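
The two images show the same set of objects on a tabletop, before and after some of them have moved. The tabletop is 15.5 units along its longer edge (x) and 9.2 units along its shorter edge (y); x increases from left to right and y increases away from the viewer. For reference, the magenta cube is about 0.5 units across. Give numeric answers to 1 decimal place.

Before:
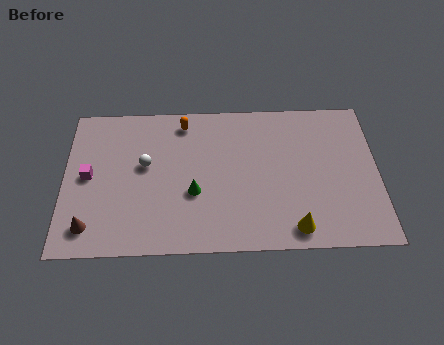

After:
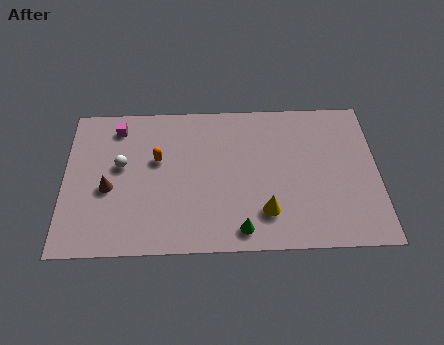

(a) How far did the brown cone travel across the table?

2.5

From (1.3, 1.6) to (2.2, 3.9), the brown cone covered √(0.9² + 2.3²) ≈ 2.5 units.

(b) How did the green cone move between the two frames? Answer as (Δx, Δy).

(2.3, -2.3)

The green cone was at about (6.4, 3.5) and moved to about (8.7, 1.2).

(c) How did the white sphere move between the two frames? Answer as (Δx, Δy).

(-1.2, 0.0)

The white sphere was at about (4.0, 5.3) and moved to about (2.8, 5.3).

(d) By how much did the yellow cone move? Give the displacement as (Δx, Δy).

(-1.4, 1.0)

From the two frames, the yellow cone sits at roughly (11.3, 1.2) before and (9.9, 2.2) after.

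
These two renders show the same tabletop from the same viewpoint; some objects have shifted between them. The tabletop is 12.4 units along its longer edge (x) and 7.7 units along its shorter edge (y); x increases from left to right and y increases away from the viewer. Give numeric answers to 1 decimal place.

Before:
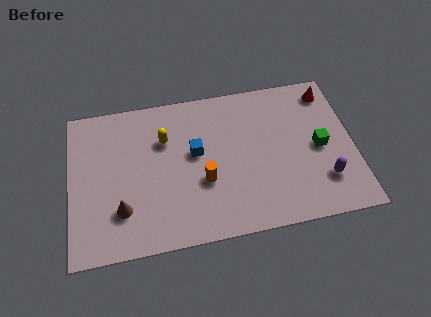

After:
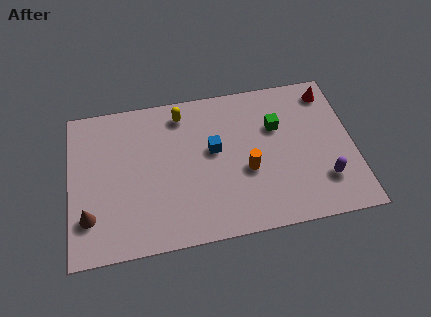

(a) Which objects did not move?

the purple capsule and the red cone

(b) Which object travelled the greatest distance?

the green cube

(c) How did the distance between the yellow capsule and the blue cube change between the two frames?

+0.9

They were about 1.6 units apart before and 2.5 after — 0.9 units further apart.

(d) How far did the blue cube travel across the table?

0.8

The blue cube was near (5.5, 4.4) before and (6.3, 4.4) after, so it travelled √(0.8² + 0.0²) ≈ 0.8 units.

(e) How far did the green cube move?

2.3

The green cube moved from about (10.9, 3.7) to (9.1, 5.1), a distance of √(1.8² + 1.4²) ≈ 2.3.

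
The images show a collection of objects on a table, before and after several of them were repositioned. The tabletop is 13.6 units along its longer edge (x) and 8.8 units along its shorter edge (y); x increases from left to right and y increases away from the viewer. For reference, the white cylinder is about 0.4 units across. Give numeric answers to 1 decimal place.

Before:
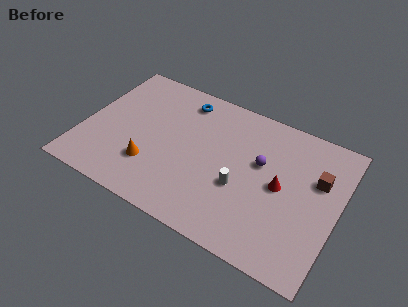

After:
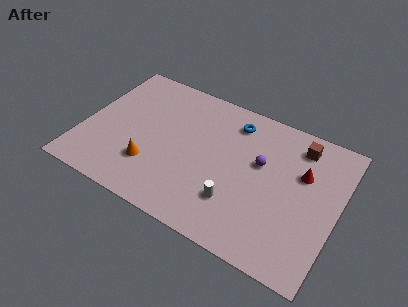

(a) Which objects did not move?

the purple sphere and the orange cone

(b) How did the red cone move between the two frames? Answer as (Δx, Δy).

(1.0, 1.3)

From the two frames, the red cone sits at roughly (10.6, 4.4) before and (11.6, 5.7) after.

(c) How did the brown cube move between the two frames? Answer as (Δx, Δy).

(-1.2, 1.6)

From the two frames, the brown cube sits at roughly (12.4, 5.7) before and (11.2, 7.3) after.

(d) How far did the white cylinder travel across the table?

1.0

The white cylinder was near (8.6, 3.4) before and (8.5, 2.4) after, so it travelled √(0.1² + 1.0²) ≈ 1.0 units.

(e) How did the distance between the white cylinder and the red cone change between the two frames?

+2.3

Before: roughly 2.2 units apart; after: 4.5. That's 2.3 units further apart.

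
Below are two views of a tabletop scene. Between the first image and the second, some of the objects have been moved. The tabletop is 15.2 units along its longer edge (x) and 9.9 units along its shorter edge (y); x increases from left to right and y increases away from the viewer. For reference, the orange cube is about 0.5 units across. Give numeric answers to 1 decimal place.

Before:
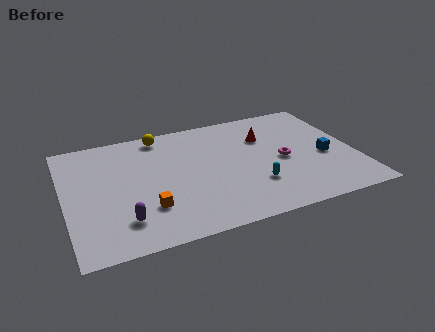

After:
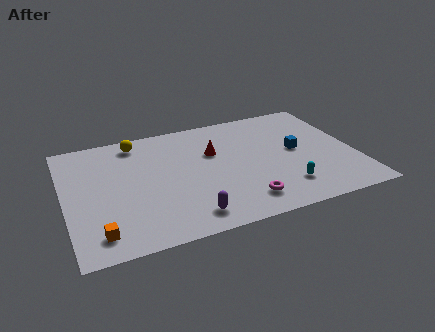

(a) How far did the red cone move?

2.8

The red cone moved from about (10.7, 6.9) to (7.9, 6.4), a distance of √(2.8² + 0.5²) ≈ 2.8.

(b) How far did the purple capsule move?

3.4

The purple capsule was near (2.8, 2.2) before and (6.1, 1.5) after, so it travelled √(3.3² + 0.7²) ≈ 3.4 units.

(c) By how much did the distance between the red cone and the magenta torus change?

+2.3

Before: roughly 2.4 units apart; after: 4.7. That's 2.3 units further apart.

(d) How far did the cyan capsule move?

1.7

The cyan capsule was near (9.7, 2.9) before and (11.2, 2.2) after, so it travelled √(1.5² + 0.7²) ≈ 1.7 units.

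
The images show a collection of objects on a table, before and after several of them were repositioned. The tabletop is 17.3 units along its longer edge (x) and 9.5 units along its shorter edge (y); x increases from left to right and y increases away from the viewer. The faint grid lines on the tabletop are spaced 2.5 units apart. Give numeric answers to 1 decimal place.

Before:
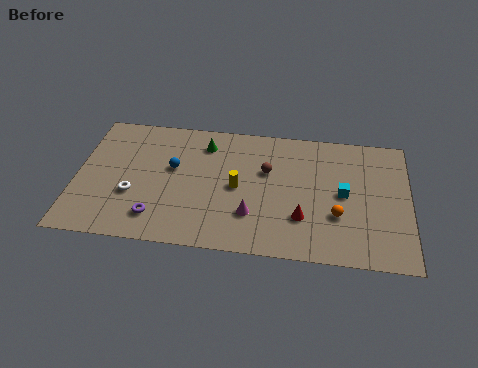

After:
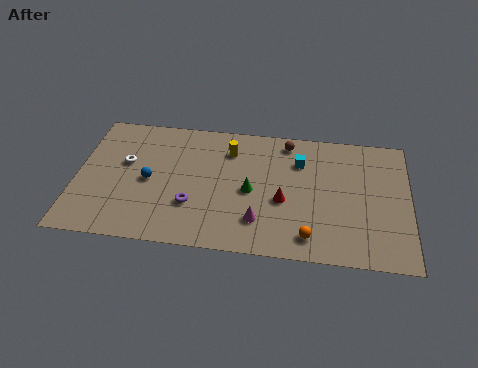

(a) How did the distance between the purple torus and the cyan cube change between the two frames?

-3.3

Before: roughly 10.0 units apart; after: 6.7. That's 3.3 units closer together.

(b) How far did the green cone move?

4.1

From (6.6, 7.6) to (9.1, 4.4), the green cone covered √(2.5² + 3.2²) ≈ 4.1 units.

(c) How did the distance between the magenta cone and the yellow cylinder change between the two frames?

+3.2

Before: roughly 2.1 units apart; after: 5.3. That's 3.2 units further apart.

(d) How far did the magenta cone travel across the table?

0.6

The magenta cone moved from about (9.2, 2.7) to (9.6, 2.3), a distance of √(0.4² + 0.4²) ≈ 0.6.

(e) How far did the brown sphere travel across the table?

2.5

The brown sphere moved from about (9.9, 6.0) to (10.9, 8.3), a distance of √(1.0² + 2.3²) ≈ 2.5.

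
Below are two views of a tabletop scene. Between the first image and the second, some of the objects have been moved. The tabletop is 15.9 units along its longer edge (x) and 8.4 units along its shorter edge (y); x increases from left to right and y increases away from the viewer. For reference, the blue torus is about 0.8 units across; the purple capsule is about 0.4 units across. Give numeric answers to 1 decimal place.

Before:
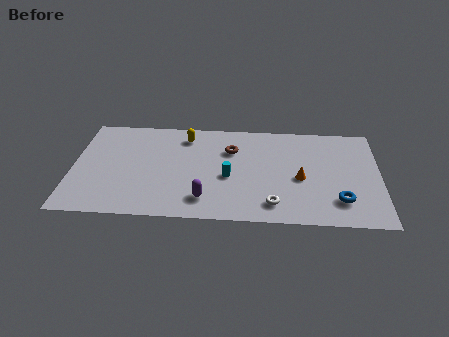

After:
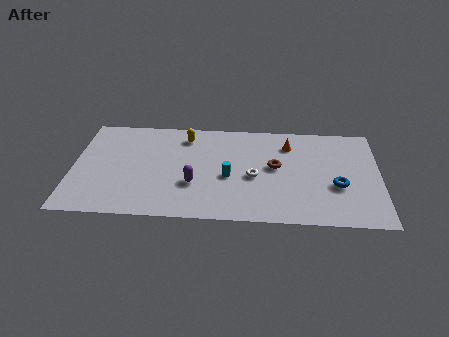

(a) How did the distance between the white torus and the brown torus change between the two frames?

-3.5

Before: roughly 4.9 units apart; after: 1.4. That's 3.5 units closer together.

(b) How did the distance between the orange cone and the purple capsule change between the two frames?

+0.8

Before: roughly 5.3 units apart; after: 6.1. That's 0.8 units further apart.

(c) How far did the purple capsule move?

1.3

The purple capsule moved from about (6.9, 1.7) to (6.3, 2.9), a distance of √(0.6² + 1.2²) ≈ 1.3.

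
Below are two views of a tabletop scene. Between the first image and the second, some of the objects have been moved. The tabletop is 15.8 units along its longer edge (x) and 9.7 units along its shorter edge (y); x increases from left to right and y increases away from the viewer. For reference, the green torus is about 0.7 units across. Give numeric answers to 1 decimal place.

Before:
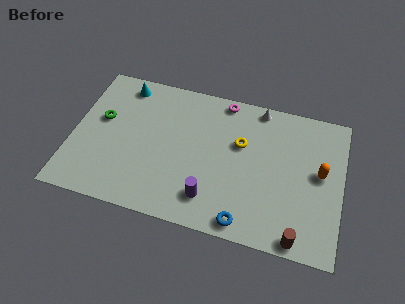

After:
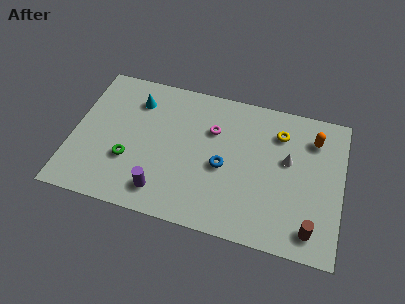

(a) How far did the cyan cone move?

1.2

From (2.7, 8.4) to (3.5, 7.5), the cyan cone covered √(0.8² + 0.9²) ≈ 1.2 units.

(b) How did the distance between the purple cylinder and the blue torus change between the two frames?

+2.0

They were about 2.3 units apart before and 4.3 after — 2.0 units further apart.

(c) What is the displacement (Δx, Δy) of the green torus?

(1.8, -2.4)

The green torus was at about (1.6, 5.7) and moved to about (3.4, 3.3).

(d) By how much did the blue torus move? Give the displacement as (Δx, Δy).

(-1.5, 3.3)

From the two frames, the blue torus sits at roughly (10.4, 1.0) before and (8.9, 4.3) after.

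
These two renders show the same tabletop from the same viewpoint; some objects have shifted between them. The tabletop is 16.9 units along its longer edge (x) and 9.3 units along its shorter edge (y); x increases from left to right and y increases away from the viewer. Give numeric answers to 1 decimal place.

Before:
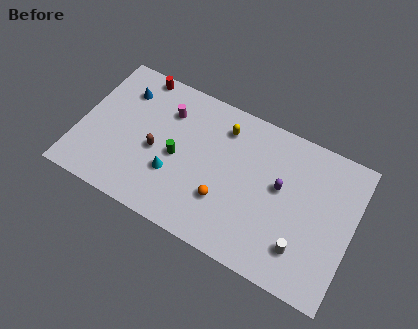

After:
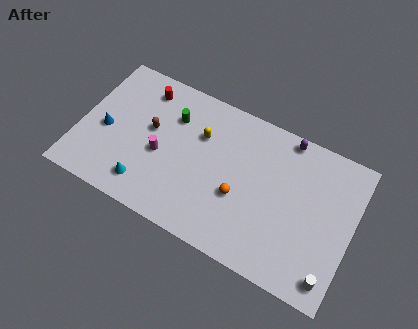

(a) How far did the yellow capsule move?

1.7

The yellow capsule was near (8.6, 7.4) before and (7.3, 6.3) after, so it travelled √(1.3² + 1.1²) ≈ 1.7 units.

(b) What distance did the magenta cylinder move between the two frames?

2.9

The magenta cylinder was near (5.1, 6.9) before and (5.1, 4.0) after, so it travelled √(0.0² + 2.9²) ≈ 2.9 units.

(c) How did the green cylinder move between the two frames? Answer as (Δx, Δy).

(-0.6, 2.4)

From the two frames, the green cylinder sits at roughly (6.1, 4.3) before and (5.5, 6.7) after.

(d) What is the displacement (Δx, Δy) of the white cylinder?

(1.9, -0.9)

From the two frames, the white cylinder sits at roughly (14.1, 2.2) before and (16.0, 1.3) after.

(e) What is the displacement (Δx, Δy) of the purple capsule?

(0.0, 3.2)

The purple capsule started near (12.4, 5.3) and ended near (12.4, 8.5).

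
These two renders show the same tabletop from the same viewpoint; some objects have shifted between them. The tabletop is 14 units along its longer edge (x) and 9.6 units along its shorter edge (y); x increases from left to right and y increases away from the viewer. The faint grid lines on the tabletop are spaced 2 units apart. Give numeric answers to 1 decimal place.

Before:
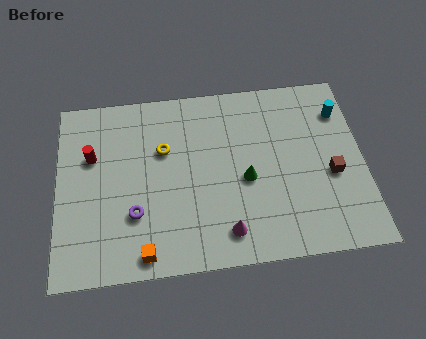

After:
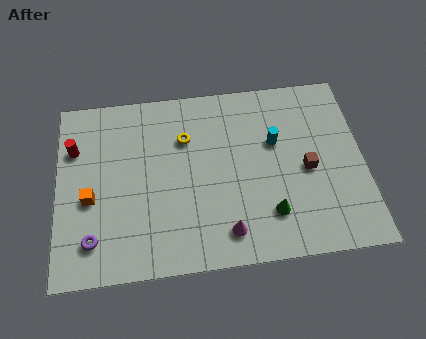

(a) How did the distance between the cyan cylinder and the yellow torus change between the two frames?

-4.1

The distance was about 8.3 in the first image and 4.2 in the second, so they moved 4.1 units closer together.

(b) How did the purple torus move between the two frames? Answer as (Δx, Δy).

(-1.9, -1.1)

From the two frames, the purple torus sits at roughly (3.5, 3.0) before and (1.6, 1.9) after.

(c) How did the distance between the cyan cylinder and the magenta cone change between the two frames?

-2.9

The distance was about 7.9 in the first image and 5.0 in the second, so they moved 2.9 units closer together.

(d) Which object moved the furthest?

the orange cube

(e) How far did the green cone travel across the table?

2.1

The green cone was near (8.6, 4.2) before and (9.6, 2.3) after, so it travelled √(1.0² + 1.9²) ≈ 2.1 units.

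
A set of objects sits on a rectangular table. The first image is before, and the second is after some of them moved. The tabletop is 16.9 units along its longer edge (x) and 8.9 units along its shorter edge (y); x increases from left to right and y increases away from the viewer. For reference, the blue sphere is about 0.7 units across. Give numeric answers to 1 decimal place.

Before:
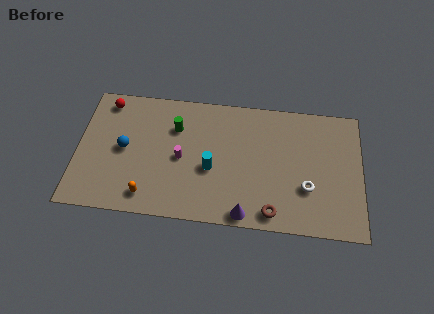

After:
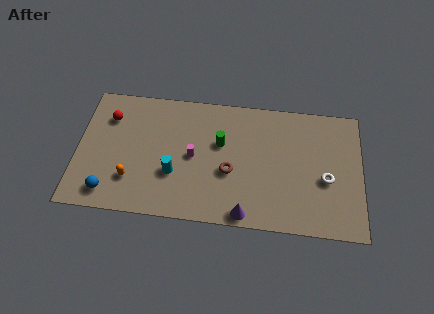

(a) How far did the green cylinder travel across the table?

2.8

The green cylinder moved from about (5.8, 6.3) to (8.5, 5.5), a distance of √(2.7² + 0.8²) ≈ 2.8.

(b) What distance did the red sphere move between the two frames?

1.1

The red sphere was near (1.6, 7.7) before and (1.8, 6.6) after, so it travelled √(0.2² + 1.1²) ≈ 1.1 units.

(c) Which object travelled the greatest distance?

the brown torus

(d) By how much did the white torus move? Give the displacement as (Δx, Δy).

(1.1, 0.7)

The white torus started near (13.7, 3.0) and ended near (14.8, 3.7).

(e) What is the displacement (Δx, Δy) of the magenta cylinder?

(0.7, 0.2)

The magenta cylinder was at about (6.2, 4.2) and moved to about (6.9, 4.4).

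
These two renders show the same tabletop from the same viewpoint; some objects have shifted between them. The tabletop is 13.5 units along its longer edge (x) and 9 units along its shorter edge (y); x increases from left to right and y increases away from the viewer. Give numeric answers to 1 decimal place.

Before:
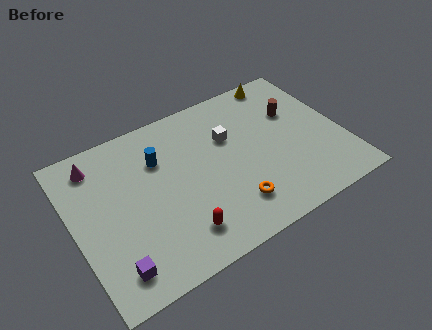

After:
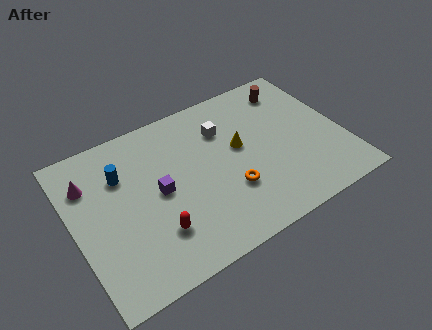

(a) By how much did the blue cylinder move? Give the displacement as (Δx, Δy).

(-1.9, 0.0)

From the two frames, the blue cylinder sits at roughly (4.5, 6.3) before and (2.6, 6.3) after.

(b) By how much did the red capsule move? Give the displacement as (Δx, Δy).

(-1.1, 0.6)

The red capsule started near (4.8, 1.8) and ended near (3.7, 2.4).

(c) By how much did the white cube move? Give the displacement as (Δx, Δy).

(-0.2, 0.6)

The white cube started near (8.0, 5.9) and ended near (7.8, 6.5).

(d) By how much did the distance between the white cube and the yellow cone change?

-2.4

Before: roughly 3.9 units apart; after: 1.5. That's 2.4 units closer together.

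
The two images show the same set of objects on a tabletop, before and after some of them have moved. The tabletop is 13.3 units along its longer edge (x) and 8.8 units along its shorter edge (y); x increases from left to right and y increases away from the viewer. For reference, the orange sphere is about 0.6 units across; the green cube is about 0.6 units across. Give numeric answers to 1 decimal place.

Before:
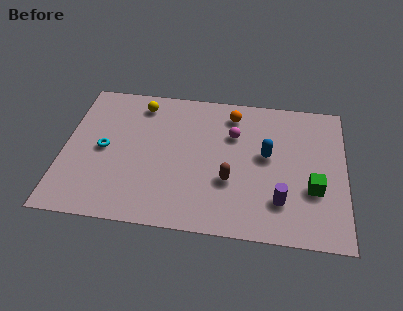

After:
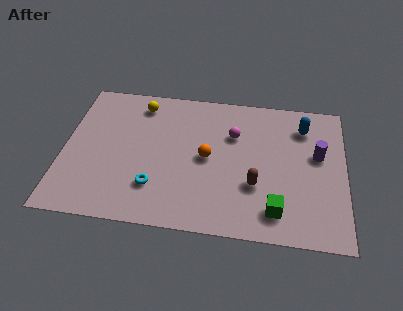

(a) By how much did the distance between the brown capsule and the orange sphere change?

-1.5

Before: roughly 4.2 units apart; after: 2.7. That's 1.5 units closer together.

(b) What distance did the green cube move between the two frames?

2.3

From (11.8, 3.1) to (10.1, 1.6), the green cube covered √(1.7² + 1.5²) ≈ 2.3 units.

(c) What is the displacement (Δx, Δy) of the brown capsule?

(1.2, -0.1)

The brown capsule was at about (7.9, 3.1) and moved to about (9.1, 3.0).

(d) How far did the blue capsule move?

2.6

The blue capsule was near (9.6, 4.9) before and (11.3, 6.9) after, so it travelled √(1.7² + 2.0²) ≈ 2.6 units.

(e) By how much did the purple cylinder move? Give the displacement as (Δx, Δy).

(1.7, 3.0)

From the two frames, the purple cylinder sits at roughly (10.3, 2.2) before and (12.0, 5.2) after.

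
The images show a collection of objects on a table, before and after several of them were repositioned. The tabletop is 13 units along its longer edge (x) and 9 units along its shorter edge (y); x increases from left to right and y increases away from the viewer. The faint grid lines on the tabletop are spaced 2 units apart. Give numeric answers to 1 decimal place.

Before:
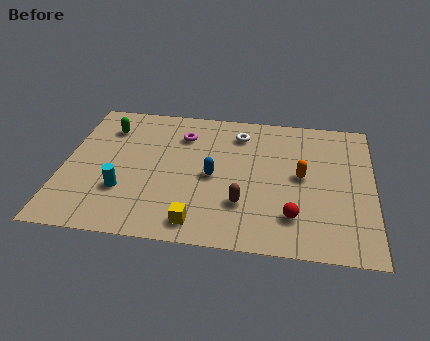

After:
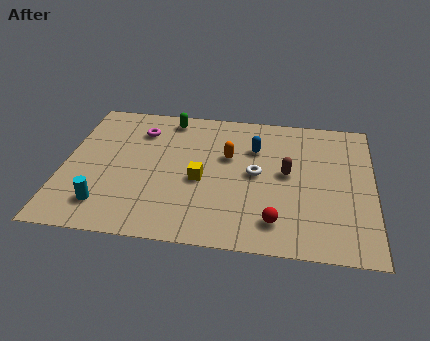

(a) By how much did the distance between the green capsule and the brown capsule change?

-1.3

The distance was about 7.3 in the first image and 6.0 in the second, so they moved 1.3 units closer together.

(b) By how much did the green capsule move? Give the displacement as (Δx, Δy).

(2.6, 1.0)

The green capsule was at about (1.7, 6.9) and moved to about (4.3, 7.9).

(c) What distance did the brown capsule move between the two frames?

2.8

The brown capsule moved from about (7.6, 2.6) to (9.4, 4.8), a distance of √(1.8² + 2.2²) ≈ 2.8.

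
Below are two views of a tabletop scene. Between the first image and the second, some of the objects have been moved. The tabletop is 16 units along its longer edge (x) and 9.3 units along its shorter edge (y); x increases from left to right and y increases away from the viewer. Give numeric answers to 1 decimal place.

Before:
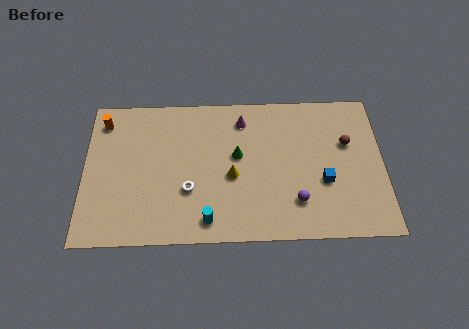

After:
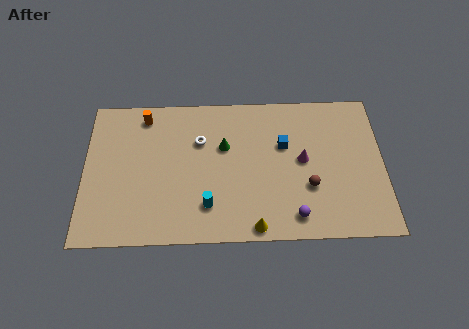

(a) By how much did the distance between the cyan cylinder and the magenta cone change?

-0.8

They were about 6.6 units apart before and 5.8 after — 0.8 units closer together.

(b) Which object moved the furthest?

the magenta cone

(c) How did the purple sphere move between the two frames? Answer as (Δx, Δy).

(-0.1, -0.9)

From the two frames, the purple sphere sits at roughly (11.3, 2.3) before and (11.2, 1.4) after.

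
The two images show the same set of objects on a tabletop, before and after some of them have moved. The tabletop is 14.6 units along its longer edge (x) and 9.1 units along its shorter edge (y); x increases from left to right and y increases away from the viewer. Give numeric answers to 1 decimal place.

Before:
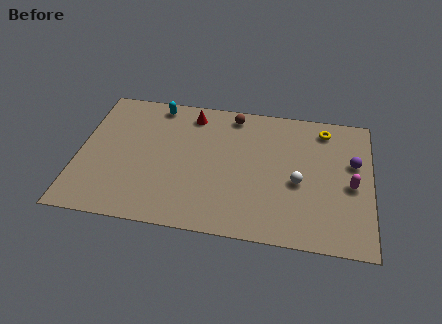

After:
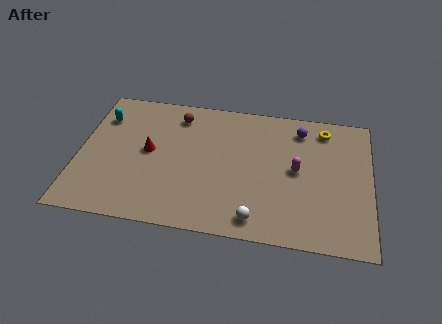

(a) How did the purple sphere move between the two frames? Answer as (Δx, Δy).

(-2.7, 1.9)

The purple sphere started near (13.7, 5.6) and ended near (11.0, 7.5).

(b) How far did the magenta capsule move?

2.8

From (13.6, 4.1) to (10.9, 4.7), the magenta capsule covered √(2.7² + 0.6²) ≈ 2.8 units.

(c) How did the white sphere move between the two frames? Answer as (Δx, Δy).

(-2.0, -2.7)

The white sphere started near (11.0, 3.9) and ended near (9.0, 1.2).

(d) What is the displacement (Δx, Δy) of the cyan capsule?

(-2.7, -1.3)

The cyan capsule was at about (3.7, 8.1) and moved to about (1.0, 6.8).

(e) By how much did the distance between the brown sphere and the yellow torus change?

+2.8

The distance was about 4.6 in the first image and 7.4 in the second, so they moved 2.8 units further apart.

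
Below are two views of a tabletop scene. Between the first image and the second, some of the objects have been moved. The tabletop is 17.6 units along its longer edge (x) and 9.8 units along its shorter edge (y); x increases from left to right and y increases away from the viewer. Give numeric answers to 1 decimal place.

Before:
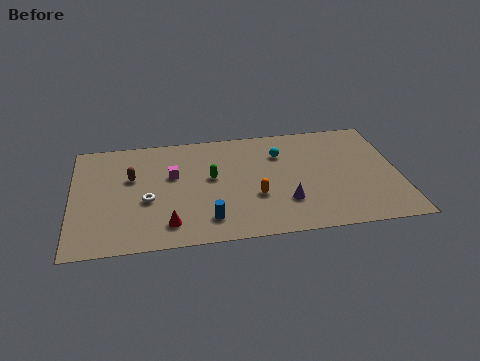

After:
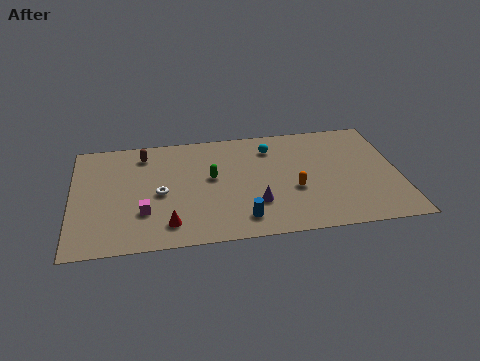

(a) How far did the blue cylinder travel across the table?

1.8

From (7.2, 1.9) to (9.0, 1.7), the blue cylinder covered √(1.8² + 0.2²) ≈ 1.8 units.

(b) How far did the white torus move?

0.9

From (4.0, 4.0) to (4.7, 4.5), the white torus covered √(0.7² + 0.5²) ≈ 0.9 units.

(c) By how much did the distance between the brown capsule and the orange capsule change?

+2.0

They were about 7.1 units apart before and 9.1 after — 2.0 units further apart.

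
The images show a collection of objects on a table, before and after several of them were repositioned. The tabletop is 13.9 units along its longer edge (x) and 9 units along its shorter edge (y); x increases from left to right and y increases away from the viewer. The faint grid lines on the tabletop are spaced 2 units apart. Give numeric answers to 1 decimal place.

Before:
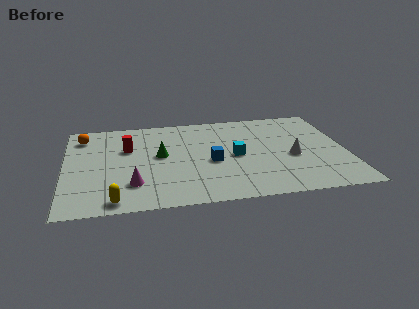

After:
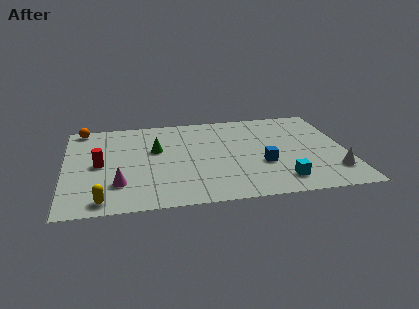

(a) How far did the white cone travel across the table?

2.5

From (11.2, 3.8) to (13.1, 2.1), the white cone covered √(1.9² + 1.7²) ≈ 2.5 units.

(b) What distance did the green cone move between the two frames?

0.6

The green cone was near (4.7, 4.9) before and (4.5, 5.5) after, so it travelled √(0.2² + 0.6²) ≈ 0.6 units.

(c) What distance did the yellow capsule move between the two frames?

0.6

The yellow capsule moved from about (2.4, 0.9) to (1.8, 1.0), a distance of √(0.6² + 0.1²) ≈ 0.6.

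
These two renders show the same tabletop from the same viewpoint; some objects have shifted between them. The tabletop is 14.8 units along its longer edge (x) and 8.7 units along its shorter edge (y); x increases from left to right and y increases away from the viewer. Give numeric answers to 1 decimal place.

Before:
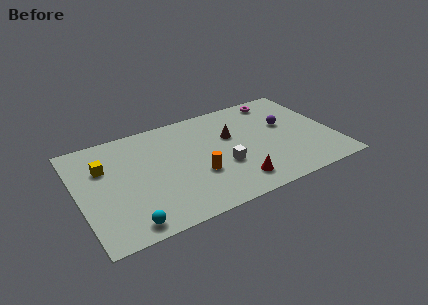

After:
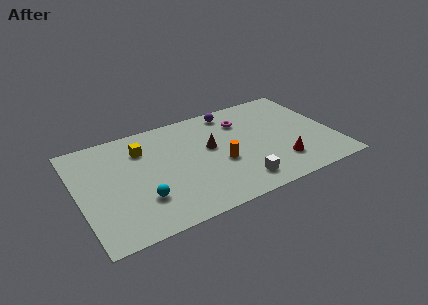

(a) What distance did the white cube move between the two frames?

1.8

The white cube was near (8.2, 3.2) before and (8.9, 1.5) after, so it travelled √(0.7² + 1.7²) ≈ 1.8 units.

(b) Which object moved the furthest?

the purple sphere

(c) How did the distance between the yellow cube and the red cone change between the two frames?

+0.4

They were about 8.3 units apart before and 8.7 after — 0.4 units further apart.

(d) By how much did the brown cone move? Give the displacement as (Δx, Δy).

(-1.3, -0.5)

From the two frames, the brown cone sits at roughly (9.0, 5.5) before and (7.7, 5.0) after.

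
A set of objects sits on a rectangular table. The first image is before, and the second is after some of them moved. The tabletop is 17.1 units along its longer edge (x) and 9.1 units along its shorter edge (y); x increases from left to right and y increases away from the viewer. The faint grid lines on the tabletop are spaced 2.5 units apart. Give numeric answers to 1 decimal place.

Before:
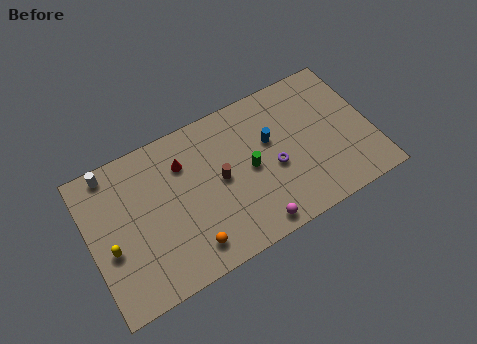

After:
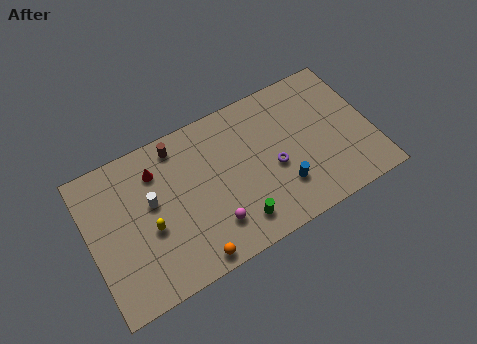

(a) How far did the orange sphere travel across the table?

0.7

The orange sphere moved from about (5.6, 1.6) to (5.6, 0.9), a distance of √(0.0² + 0.7²) ≈ 0.7.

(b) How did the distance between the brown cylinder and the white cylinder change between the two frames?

-3.9

They were about 7.1 units apart before and 3.2 after — 3.9 units closer together.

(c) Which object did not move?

the purple torus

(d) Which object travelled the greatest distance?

the brown cylinder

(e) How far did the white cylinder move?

3.6

The white cylinder was near (1.7, 8.2) before and (3.8, 5.3) after, so it travelled √(2.1² + 2.9²) ≈ 3.6 units.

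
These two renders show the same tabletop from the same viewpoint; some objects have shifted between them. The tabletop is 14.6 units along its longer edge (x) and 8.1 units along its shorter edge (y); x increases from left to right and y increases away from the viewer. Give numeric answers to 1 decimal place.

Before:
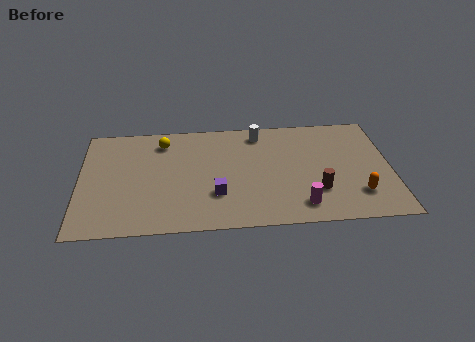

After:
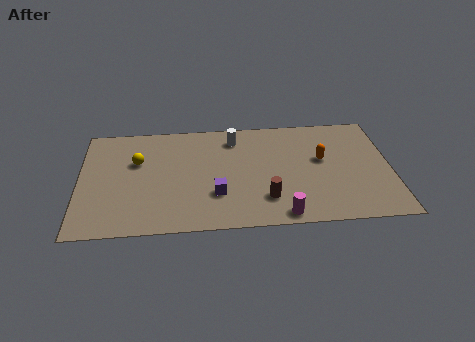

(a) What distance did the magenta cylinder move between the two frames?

1.1

From (10.3, 1.4) to (9.4, 0.8), the magenta cylinder covered √(0.9² + 0.6²) ≈ 1.1 units.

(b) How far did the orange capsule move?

3.1

From (13.0, 2.0) to (11.4, 4.7), the orange capsule covered √(1.6² + 2.7²) ≈ 3.1 units.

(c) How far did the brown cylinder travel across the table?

2.4

From (11.1, 2.4) to (8.7, 2.0), the brown cylinder covered √(2.4² + 0.4²) ≈ 2.4 units.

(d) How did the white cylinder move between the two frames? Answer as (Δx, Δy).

(-1.2, -0.3)

The white cylinder was at about (8.5, 6.9) and moved to about (7.3, 6.6).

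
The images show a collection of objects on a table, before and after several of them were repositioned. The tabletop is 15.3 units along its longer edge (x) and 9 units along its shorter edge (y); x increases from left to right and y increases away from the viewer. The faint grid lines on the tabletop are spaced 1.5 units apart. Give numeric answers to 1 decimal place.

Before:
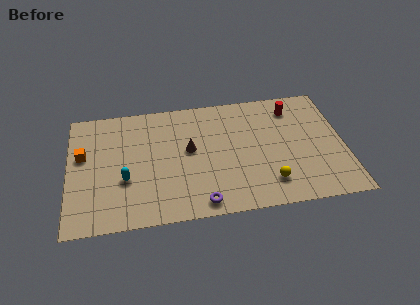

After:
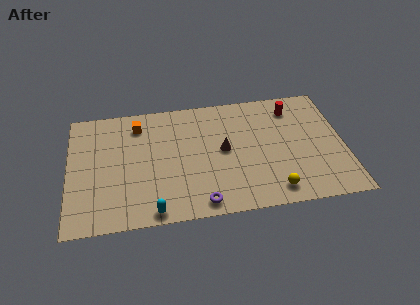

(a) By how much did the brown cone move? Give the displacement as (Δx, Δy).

(1.9, -0.3)

The brown cone was at about (6.7, 5.0) and moved to about (8.6, 4.7).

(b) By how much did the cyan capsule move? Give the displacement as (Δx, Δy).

(1.5, -2.5)

The cyan capsule started near (3.1, 3.3) and ended near (4.6, 0.8).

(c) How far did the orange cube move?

3.6

From (0.8, 5.4) to (3.9, 7.3), the orange cube covered √(3.1² + 1.9²) ≈ 3.6 units.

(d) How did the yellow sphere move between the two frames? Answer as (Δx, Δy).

(0.2, -0.6)

The yellow sphere was at about (11.0, 1.9) and moved to about (11.2, 1.3).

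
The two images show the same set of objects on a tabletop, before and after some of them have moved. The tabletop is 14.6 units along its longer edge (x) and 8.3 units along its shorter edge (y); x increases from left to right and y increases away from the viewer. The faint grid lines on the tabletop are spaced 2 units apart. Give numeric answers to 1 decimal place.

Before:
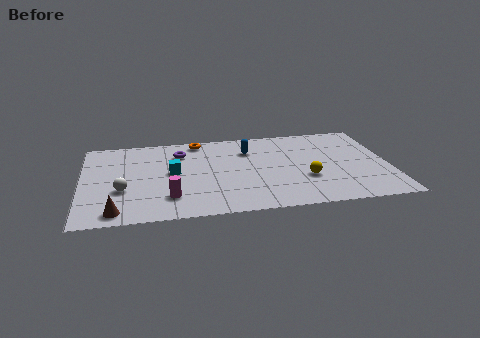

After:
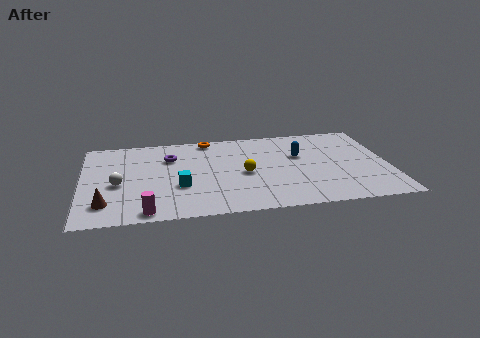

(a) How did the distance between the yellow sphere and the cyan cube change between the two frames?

-3.3

They were about 6.5 units apart before and 3.2 after — 3.3 units closer together.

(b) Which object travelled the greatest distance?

the yellow sphere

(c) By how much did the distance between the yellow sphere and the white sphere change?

-2.7

The distance was about 8.7 in the first image and 6.0 in the second, so they moved 2.7 units closer together.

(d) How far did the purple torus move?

0.6

The purple torus moved from about (4.7, 6.3) to (4.2, 5.9), a distance of √(0.5² + 0.4²) ≈ 0.6.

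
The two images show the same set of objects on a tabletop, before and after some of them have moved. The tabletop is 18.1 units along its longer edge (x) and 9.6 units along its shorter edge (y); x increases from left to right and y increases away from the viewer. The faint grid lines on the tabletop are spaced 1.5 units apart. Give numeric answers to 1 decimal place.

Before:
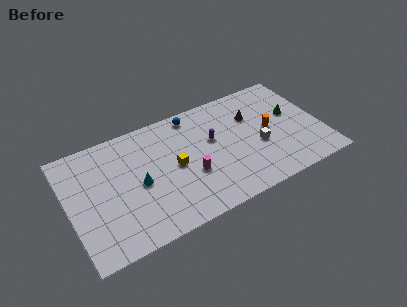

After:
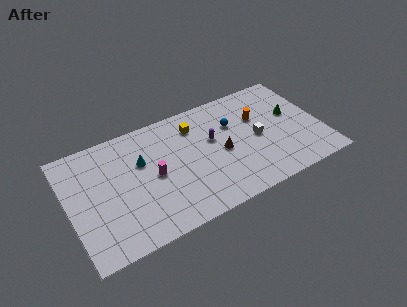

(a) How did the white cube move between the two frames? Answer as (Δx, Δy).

(0.0, 0.7)

From the two frames, the white cube sits at roughly (13.5, 3.9) before and (13.5, 4.6) after.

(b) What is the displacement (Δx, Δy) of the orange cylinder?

(-0.6, 1.4)

The orange cylinder started near (14.4, 4.9) and ended near (13.8, 6.3).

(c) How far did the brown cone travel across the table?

3.3

The brown cone was near (13.4, 6.6) before and (10.9, 4.5) after, so it travelled √(2.5² + 2.1²) ≈ 3.3 units.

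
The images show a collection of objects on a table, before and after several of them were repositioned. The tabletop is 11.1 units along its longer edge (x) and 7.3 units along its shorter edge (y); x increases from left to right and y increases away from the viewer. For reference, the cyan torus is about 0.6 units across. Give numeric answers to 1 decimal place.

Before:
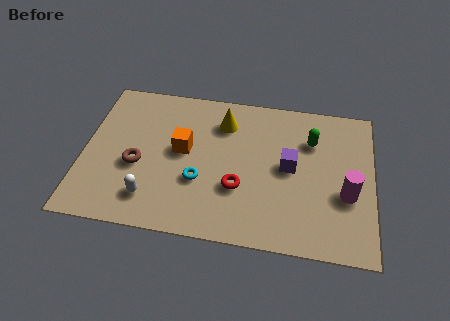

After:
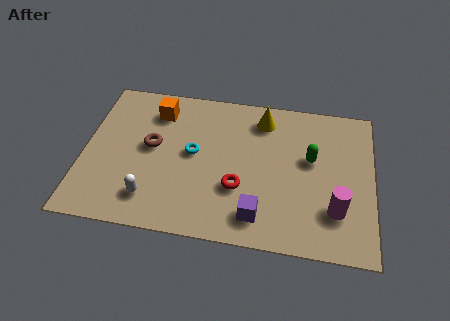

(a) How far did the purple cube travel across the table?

2.7

The purple cube was near (7.9, 3.8) before and (6.8, 1.3) after, so it travelled √(1.1² + 2.5²) ≈ 2.7 units.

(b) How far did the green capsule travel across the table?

0.9

The green capsule was near (8.7, 5.2) before and (8.7, 4.3) after, so it travelled √(0.0² + 0.9²) ≈ 0.9 units.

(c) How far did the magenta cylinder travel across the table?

0.9

The magenta cylinder moved from about (10.1, 2.8) to (9.7, 2.0), a distance of √(0.4² + 0.8²) ≈ 0.9.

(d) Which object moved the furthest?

the purple cube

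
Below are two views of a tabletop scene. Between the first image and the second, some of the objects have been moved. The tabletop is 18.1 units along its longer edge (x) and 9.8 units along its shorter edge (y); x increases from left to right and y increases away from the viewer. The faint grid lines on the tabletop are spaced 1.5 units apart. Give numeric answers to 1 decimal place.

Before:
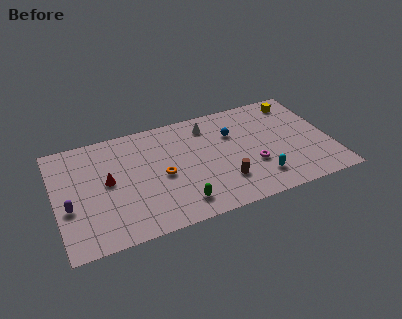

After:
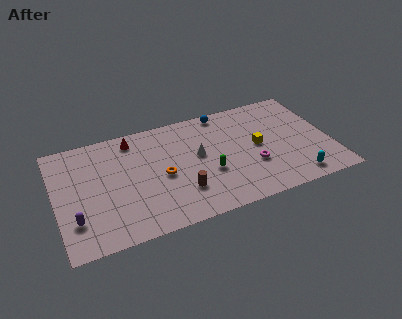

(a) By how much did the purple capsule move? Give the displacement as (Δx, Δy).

(0.3, -1.2)

From the two frames, the purple capsule sits at roughly (0.8, 3.8) before and (1.1, 2.6) after.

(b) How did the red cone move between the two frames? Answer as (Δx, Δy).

(1.9, 3.2)

From the two frames, the red cone sits at roughly (3.4, 5.2) before and (5.3, 8.4) after.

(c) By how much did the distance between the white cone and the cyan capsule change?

+0.8

The distance was about 6.5 in the first image and 7.3 in the second, so they moved 0.8 units further apart.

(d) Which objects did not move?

the orange torus and the magenta torus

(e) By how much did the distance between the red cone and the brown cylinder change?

-1.5

The distance was about 7.8 in the first image and 6.3 in the second, so they moved 1.5 units closer together.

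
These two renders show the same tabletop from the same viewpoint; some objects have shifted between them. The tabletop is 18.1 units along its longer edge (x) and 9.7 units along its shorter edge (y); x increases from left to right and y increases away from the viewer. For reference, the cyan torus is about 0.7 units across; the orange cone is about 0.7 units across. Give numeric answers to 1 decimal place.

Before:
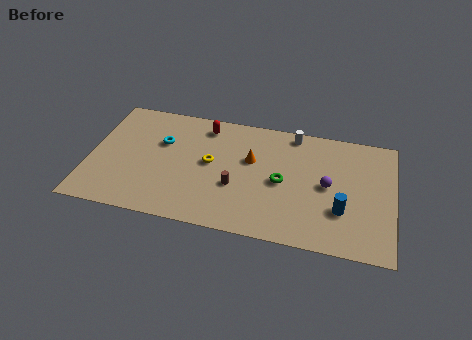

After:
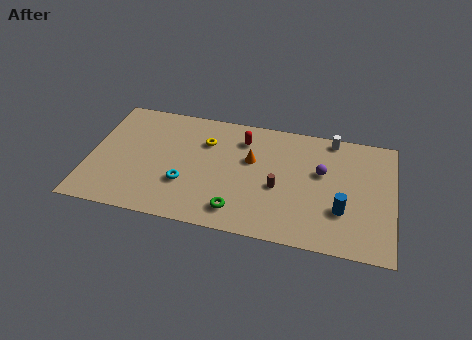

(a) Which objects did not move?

the blue cylinder and the orange cone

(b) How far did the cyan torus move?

3.5

The cyan torus was near (4.2, 6.3) before and (5.8, 3.2) after, so it travelled √(1.6² + 3.1²) ≈ 3.5 units.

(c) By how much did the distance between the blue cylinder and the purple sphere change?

+1.1

They were about 2.0 units apart before and 3.1 after — 1.1 units further apart.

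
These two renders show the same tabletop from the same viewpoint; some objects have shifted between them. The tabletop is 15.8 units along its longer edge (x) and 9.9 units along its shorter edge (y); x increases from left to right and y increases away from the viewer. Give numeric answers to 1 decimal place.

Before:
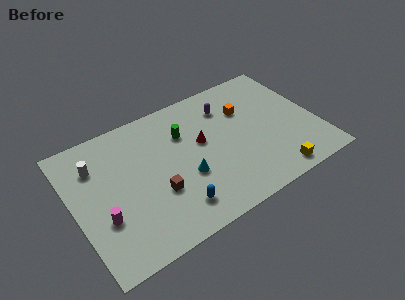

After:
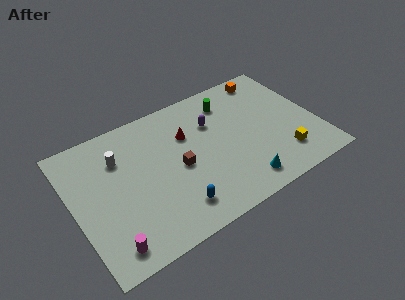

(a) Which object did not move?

the blue capsule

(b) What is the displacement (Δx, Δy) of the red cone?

(-0.8, 1.0)

The red cone was at about (8.4, 5.7) and moved to about (7.6, 6.7).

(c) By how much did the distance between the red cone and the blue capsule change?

+0.6

They were about 4.5 units apart before and 5.1 after — 0.6 units further apart.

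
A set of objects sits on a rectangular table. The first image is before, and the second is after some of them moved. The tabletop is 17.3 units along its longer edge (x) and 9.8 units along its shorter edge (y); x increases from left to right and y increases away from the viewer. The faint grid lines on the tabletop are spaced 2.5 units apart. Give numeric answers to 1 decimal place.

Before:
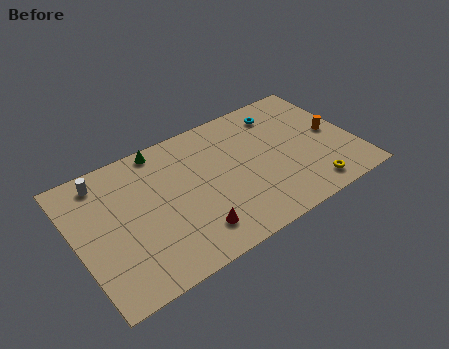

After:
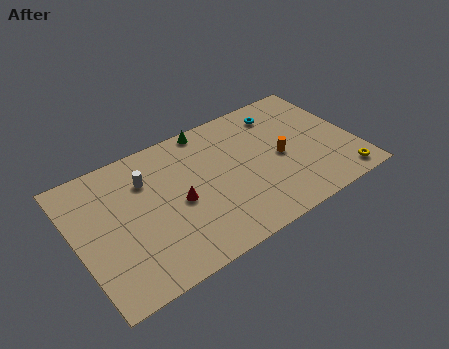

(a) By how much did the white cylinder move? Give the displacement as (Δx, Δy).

(2.5, -1.3)

From the two frames, the white cylinder sits at roughly (2.1, 8.4) before and (4.6, 7.1) after.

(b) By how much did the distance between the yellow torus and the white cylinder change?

-1.0

Before: roughly 13.8 units apart; after: 12.8. That's 1.0 units closer together.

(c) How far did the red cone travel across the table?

2.5

The red cone was near (6.7, 2.0) before and (6.2, 4.5) after, so it travelled √(0.5² + 2.5²) ≈ 2.5 units.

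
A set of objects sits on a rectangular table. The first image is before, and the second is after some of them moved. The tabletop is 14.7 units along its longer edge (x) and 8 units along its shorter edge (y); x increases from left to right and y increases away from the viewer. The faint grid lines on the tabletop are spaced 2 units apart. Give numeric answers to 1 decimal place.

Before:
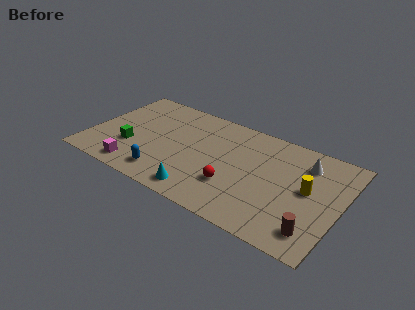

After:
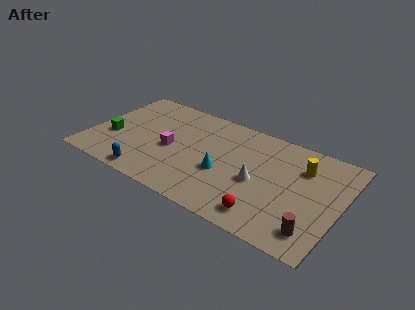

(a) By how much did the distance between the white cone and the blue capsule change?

-2.4

They were about 9.0 units apart before and 6.6 after — 2.4 units closer together.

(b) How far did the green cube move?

1.2

The green cube was near (2.5, 2.7) before and (1.3, 3.0) after, so it travelled √(1.2² + 0.3²) ≈ 1.2 units.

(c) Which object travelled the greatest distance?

the white cone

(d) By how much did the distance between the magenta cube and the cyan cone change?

-0.7

The distance was about 3.9 in the first image and 3.2 in the second, so they moved 0.7 units closer together.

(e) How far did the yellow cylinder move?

1.6

From (12.8, 4.3) to (12.3, 5.8), the yellow cylinder covered √(0.5² + 1.5²) ≈ 1.6 units.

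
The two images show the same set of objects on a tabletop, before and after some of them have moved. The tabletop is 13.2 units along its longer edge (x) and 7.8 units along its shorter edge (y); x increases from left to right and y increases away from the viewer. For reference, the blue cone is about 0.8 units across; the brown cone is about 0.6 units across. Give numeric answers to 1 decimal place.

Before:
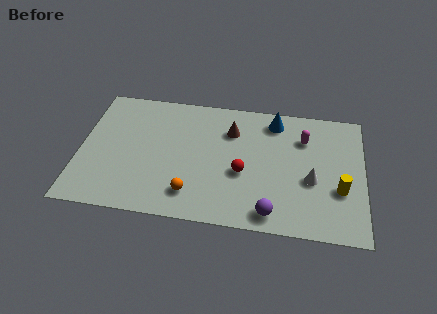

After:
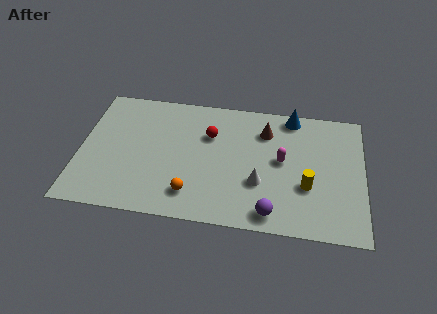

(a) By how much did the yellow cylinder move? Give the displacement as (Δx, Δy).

(-1.5, 0.0)

The yellow cylinder was at about (12.1, 2.8) and moved to about (10.6, 2.8).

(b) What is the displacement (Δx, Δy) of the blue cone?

(0.8, 0.4)

The blue cone started near (9.0, 6.6) and ended near (9.8, 7.0).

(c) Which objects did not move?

the purple sphere and the orange sphere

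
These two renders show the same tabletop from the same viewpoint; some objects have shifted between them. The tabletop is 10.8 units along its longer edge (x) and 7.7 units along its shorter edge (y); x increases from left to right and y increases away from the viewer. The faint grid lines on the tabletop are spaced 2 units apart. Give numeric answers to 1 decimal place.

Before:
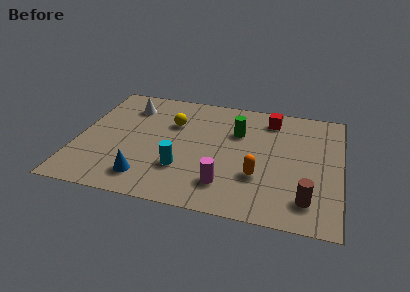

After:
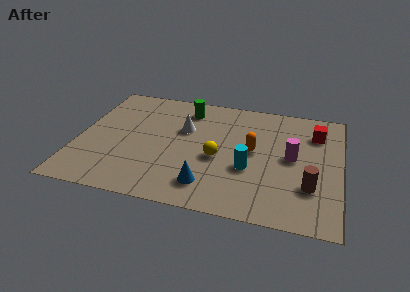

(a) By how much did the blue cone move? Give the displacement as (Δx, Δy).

(2.5, 0.1)

The blue cone was at about (3.0, 1.4) and moved to about (5.5, 1.5).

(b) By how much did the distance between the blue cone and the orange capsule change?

-1.5

The distance was about 4.6 in the first image and 3.1 in the second, so they moved 1.5 units closer together.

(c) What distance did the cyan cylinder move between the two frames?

2.8

From (4.4, 2.3) to (7.1, 2.9), the cyan cylinder covered √(2.7² + 0.6²) ≈ 2.8 units.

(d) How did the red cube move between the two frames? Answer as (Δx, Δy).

(1.9, -0.6)

The red cube was at about (7.8, 6.4) and moved to about (9.7, 5.8).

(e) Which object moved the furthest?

the magenta cylinder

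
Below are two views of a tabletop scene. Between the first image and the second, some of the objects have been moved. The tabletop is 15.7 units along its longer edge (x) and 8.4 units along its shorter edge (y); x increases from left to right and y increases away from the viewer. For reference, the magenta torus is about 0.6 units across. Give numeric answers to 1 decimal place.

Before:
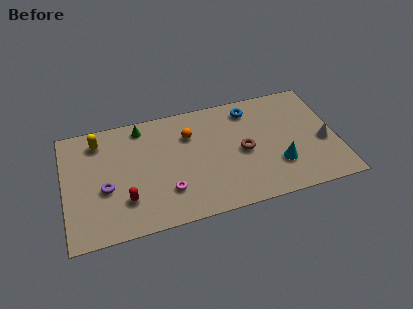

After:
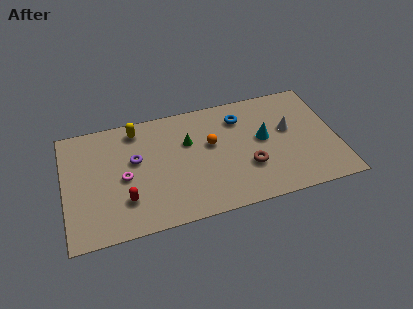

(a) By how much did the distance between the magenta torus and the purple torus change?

-2.4

They were about 3.7 units apart before and 1.3 after — 2.4 units closer together.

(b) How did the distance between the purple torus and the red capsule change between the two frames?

+1.2

The distance was about 1.6 in the first image and 2.8 in the second, so they moved 1.2 units further apart.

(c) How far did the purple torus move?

2.4

From (2.3, 3.4) to (4.1, 5.0), the purple torus covered √(1.8² + 1.6²) ≈ 2.4 units.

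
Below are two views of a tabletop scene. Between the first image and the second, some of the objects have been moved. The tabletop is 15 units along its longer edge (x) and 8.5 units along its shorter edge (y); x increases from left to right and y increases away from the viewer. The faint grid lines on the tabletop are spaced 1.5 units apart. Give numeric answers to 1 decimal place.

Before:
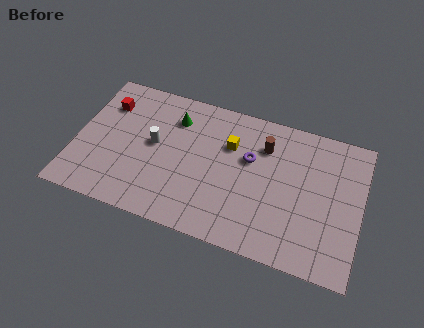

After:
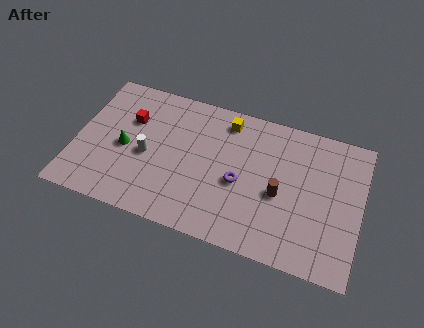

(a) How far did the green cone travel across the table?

3.5

From (5.0, 6.5) to (2.6, 3.9), the green cone covered √(2.4² + 2.6²) ≈ 3.5 units.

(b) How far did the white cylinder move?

0.9

The white cylinder was near (4.1, 4.6) before and (3.8, 3.8) after, so it travelled √(0.3² + 0.8²) ≈ 0.9 units.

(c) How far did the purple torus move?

1.6

The purple torus moved from about (9.1, 5.3) to (8.7, 3.7), a distance of √(0.4² + 1.6²) ≈ 1.6.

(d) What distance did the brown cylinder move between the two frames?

2.8

The brown cylinder moved from about (9.8, 6.3) to (10.8, 3.7), a distance of √(1.0² + 2.6²) ≈ 2.8.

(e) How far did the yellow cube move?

1.4

The yellow cube was near (8.0, 5.8) before and (7.7, 7.2) after, so it travelled √(0.3² + 1.4²) ≈ 1.4 units.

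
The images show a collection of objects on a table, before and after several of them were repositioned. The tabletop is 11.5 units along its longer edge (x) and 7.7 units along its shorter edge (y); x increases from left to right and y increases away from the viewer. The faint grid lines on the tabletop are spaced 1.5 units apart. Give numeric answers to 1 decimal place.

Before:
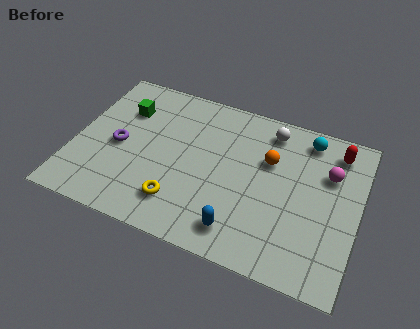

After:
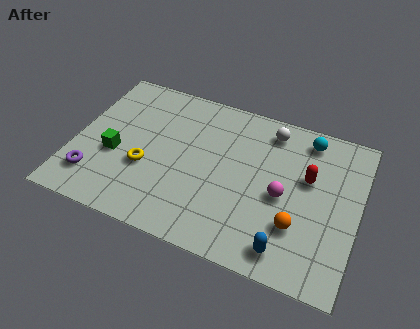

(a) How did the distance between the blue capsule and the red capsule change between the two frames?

-2.5

The distance was about 6.1 in the first image and 3.6 in the second, so they moved 2.5 units closer together.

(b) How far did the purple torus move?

2.1

The purple torus was near (1.8, 3.6) before and (1.0, 1.7) after, so it travelled √(0.8² + 1.9²) ≈ 2.1 units.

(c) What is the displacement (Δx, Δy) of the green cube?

(-0.1, -2.4)

The green cube started near (1.8, 5.5) and ended near (1.7, 3.1).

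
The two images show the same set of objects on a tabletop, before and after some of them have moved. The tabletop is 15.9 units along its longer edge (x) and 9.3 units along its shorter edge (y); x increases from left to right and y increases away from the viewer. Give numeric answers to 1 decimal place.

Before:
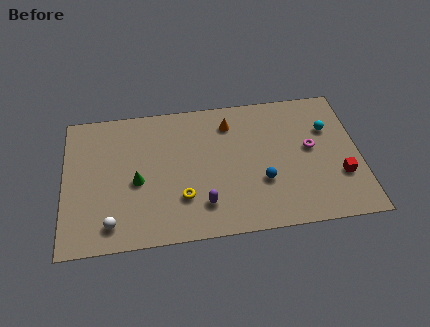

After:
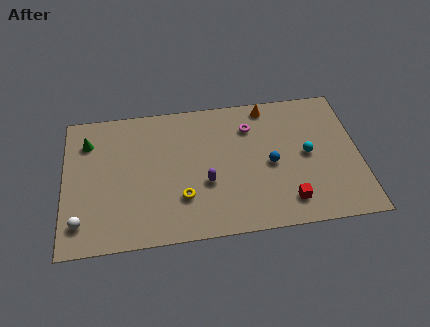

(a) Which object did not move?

the yellow torus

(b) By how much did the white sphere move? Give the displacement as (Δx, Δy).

(-1.6, 0.3)

The white sphere was at about (2.5, 1.5) and moved to about (0.9, 1.8).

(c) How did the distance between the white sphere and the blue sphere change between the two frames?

+2.2

They were about 8.3 units apart before and 10.5 after — 2.2 units further apart.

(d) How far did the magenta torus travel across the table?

3.7

The magenta torus moved from about (13.3, 5.1) to (10.1, 7.0), a distance of √(3.2² + 1.9²) ≈ 3.7.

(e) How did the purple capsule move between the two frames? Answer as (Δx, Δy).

(0.2, 1.4)

The purple capsule started near (7.4, 2.1) and ended near (7.6, 3.5).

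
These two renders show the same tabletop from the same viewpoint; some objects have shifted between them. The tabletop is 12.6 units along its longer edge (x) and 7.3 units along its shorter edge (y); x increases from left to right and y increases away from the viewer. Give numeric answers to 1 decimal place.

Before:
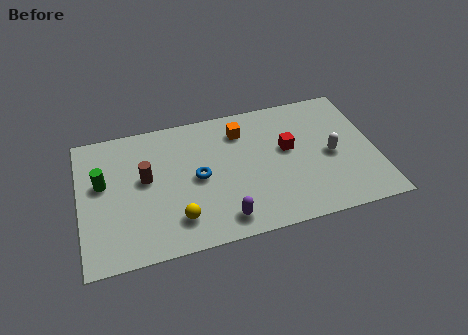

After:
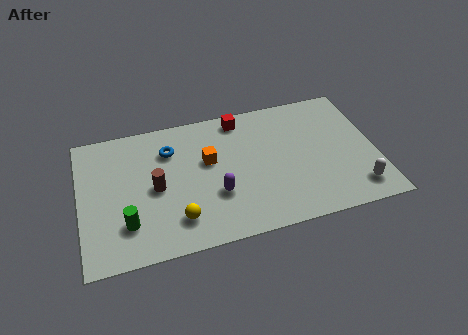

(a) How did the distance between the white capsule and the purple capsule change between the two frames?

+0.7

Before: roughly 5.3 units apart; after: 6.0. That's 0.7 units further apart.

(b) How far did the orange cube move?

2.0

From (7.0, 5.7) to (5.5, 4.4), the orange cube covered √(1.5² + 1.3²) ≈ 2.0 units.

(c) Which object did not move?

the yellow sphere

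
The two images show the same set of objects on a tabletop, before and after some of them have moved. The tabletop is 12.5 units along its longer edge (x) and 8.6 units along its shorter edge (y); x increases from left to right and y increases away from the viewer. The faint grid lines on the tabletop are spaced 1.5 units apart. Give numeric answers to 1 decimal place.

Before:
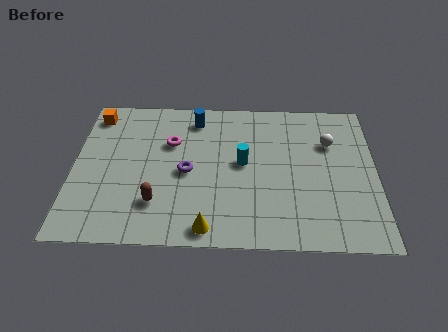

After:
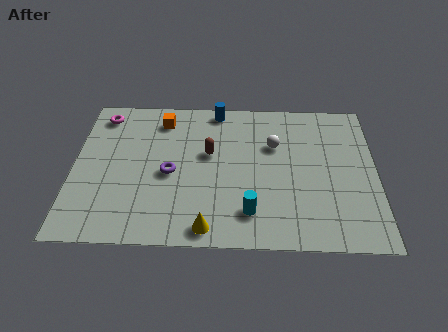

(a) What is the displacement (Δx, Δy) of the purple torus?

(-0.7, -0.1)

The purple torus started near (4.7, 4.0) and ended near (4.0, 3.9).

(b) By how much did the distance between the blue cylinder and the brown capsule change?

-2.5

The distance was about 5.2 in the first image and 2.7 in the second, so they moved 2.5 units closer together.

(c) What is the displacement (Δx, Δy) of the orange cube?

(2.8, -0.2)

The orange cube was at about (0.8, 7.3) and moved to about (3.6, 7.1).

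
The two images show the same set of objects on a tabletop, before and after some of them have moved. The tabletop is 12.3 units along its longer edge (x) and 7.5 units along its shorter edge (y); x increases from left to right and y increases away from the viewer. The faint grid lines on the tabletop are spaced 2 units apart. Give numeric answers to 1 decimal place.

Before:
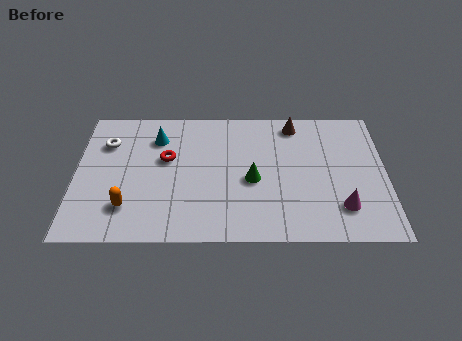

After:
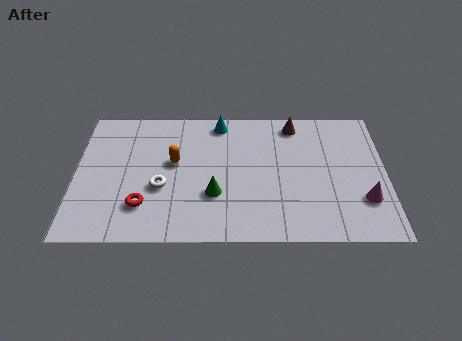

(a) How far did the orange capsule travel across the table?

3.1

The orange capsule was near (2.1, 1.8) before and (3.9, 4.3) after, so it travelled √(1.8² + 2.5²) ≈ 3.1 units.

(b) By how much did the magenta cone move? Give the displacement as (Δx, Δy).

(0.9, 0.4)

The magenta cone was at about (10.5, 1.8) and moved to about (11.4, 2.2).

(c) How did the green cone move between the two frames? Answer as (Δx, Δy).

(-1.5, -0.8)

The green cone was at about (7.0, 3.3) and moved to about (5.5, 2.5).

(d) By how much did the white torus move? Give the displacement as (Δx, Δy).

(2.2, -2.5)

From the two frames, the white torus sits at roughly (1.2, 5.4) before and (3.4, 2.9) after.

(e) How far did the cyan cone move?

2.7

From (3.2, 5.7) to (5.7, 6.6), the cyan cone covered √(2.5² + 0.9²) ≈ 2.7 units.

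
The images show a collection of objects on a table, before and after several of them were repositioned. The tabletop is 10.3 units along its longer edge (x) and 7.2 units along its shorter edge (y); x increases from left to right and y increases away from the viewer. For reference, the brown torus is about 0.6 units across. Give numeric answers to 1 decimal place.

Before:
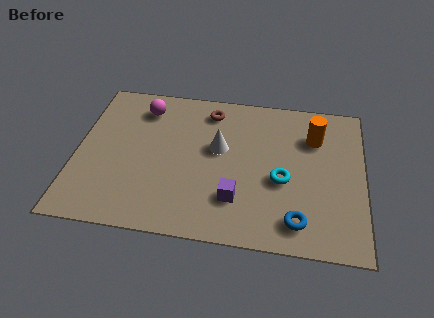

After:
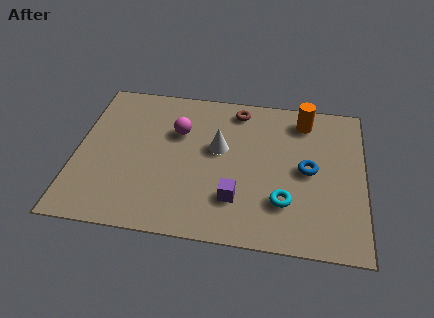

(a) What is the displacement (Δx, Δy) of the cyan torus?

(0.1, -1.0)

From the two frames, the cyan torus sits at roughly (7.4, 3.0) before and (7.5, 2.0) after.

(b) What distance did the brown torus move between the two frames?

1.0

The brown torus moved from about (4.7, 6.0) to (5.7, 6.2), a distance of √(1.0² + 0.2²) ≈ 1.0.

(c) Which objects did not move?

the purple cube and the white cone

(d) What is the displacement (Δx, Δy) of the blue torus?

(0.3, 2.4)

The blue torus was at about (8.0, 1.2) and moved to about (8.3, 3.6).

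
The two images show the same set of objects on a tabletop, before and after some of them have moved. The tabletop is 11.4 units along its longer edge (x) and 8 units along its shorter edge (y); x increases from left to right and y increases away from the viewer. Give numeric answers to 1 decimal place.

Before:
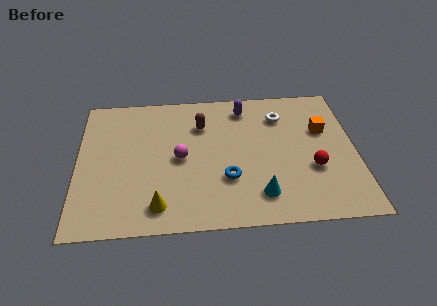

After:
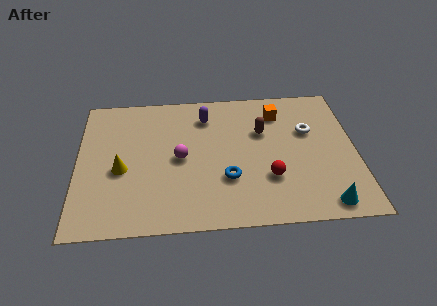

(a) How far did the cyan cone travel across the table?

2.7

From (7.4, 1.6) to (10.0, 0.9), the cyan cone covered √(2.6² + 0.7²) ≈ 2.7 units.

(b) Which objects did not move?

the blue torus and the magenta sphere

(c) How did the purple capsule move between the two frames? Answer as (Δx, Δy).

(-1.6, -0.4)

From the two frames, the purple capsule sits at roughly (6.9, 6.7) before and (5.3, 6.3) after.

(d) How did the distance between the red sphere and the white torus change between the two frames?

-0.3

Before: roughly 3.4 units apart; after: 3.1. That's 0.3 units closer together.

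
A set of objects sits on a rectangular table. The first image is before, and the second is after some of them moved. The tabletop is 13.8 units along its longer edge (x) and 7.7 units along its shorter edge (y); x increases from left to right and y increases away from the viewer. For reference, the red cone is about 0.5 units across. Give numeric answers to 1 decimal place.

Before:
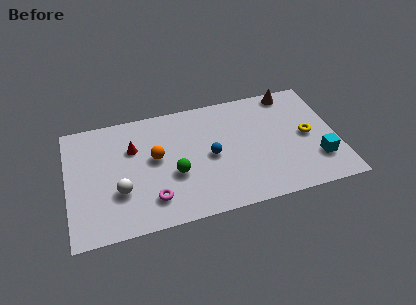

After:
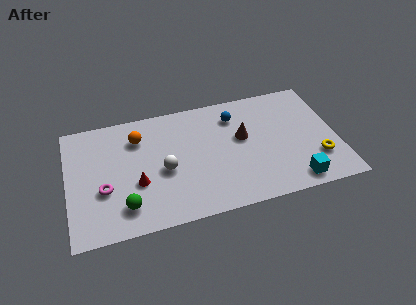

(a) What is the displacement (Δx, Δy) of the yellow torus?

(0.4, -1.6)

The yellow torus started near (12.3, 3.8) and ended near (12.7, 2.2).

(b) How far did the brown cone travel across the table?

3.6

The brown cone moved from about (11.7, 6.9) to (9.0, 4.5), a distance of √(2.7² + 2.4²) ≈ 3.6.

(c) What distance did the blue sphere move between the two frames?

2.7

The blue sphere moved from about (7.3, 3.7) to (8.7, 6.0), a distance of √(1.4² + 2.3²) ≈ 2.7.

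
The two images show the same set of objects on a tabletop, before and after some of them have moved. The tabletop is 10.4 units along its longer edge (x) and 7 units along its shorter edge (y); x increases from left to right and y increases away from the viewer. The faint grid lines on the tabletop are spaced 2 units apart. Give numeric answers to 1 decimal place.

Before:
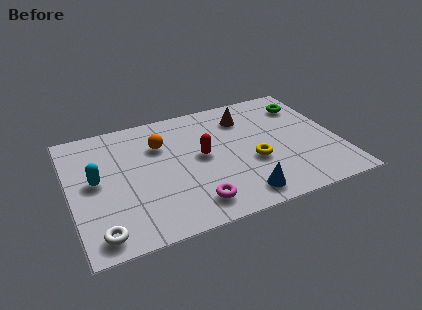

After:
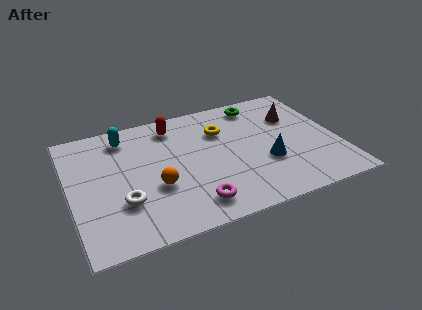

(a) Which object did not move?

the magenta torus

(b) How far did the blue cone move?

1.9

From (6.3, 1.0) to (7.5, 2.5), the blue cone covered √(1.2² + 1.5²) ≈ 1.9 units.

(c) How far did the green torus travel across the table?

1.9

From (9.4, 5.4) to (7.6, 6.0), the green torus covered √(1.8² + 0.6²) ≈ 1.9 units.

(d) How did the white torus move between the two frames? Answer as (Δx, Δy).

(1.0, 1.3)

The white torus was at about (0.9, 0.9) and moved to about (1.9, 2.2).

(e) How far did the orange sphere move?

2.3

From (3.6, 4.9) to (3.2, 2.6), the orange sphere covered √(0.4² + 2.3²) ≈ 2.3 units.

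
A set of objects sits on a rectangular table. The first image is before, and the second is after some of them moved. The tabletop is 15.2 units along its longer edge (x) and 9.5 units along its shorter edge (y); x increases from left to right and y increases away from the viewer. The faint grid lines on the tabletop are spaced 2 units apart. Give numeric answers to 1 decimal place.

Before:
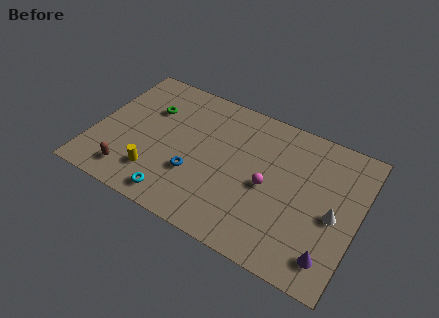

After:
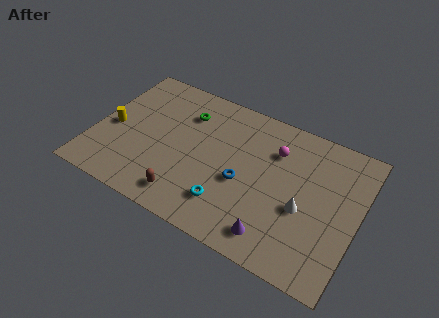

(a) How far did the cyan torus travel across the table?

3.1

The cyan torus was near (5.2, 1.2) before and (8.1, 2.2) after, so it travelled √(2.9² + 1.0²) ≈ 3.1 units.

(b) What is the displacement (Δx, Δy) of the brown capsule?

(3.3, -0.1)

From the two frames, the brown capsule sits at roughly (2.5, 1.6) before and (5.8, 1.5) after.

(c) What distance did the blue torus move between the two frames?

2.8

The blue torus was near (6.0, 3.2) before and (8.7, 4.0) after, so it travelled √(2.7² + 0.8²) ≈ 2.8 units.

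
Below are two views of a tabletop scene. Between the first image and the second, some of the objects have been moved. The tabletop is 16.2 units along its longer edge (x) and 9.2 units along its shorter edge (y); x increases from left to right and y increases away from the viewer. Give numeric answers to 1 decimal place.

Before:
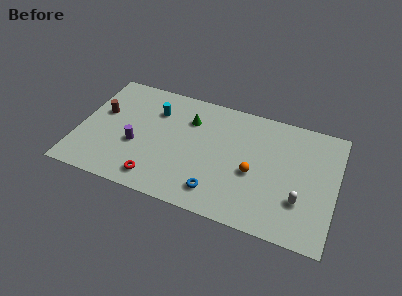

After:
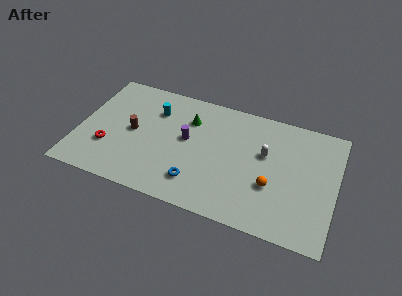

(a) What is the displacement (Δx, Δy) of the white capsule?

(-2.4, 2.8)

The white capsule started near (14.1, 2.8) and ended near (11.7, 5.6).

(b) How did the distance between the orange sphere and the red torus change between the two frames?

+3.9

The distance was about 6.4 in the first image and 10.3 in the second, so they moved 3.9 units further apart.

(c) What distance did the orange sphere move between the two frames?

1.3

The orange sphere moved from about (11.1, 3.9) to (12.3, 3.3), a distance of √(1.2² + 0.6²) ≈ 1.3.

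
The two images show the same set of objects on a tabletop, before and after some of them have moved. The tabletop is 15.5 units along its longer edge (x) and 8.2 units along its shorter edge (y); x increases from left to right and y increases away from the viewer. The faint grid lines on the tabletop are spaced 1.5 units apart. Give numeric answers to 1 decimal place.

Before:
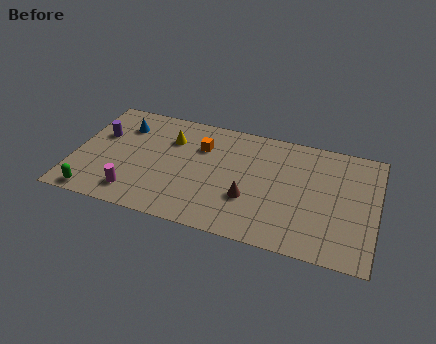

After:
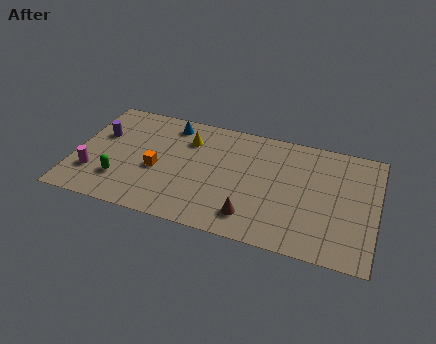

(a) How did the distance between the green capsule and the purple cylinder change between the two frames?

-1.1

The distance was about 4.4 in the first image and 3.3 in the second, so they moved 1.1 units closer together.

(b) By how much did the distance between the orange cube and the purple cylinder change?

-1.7

They were about 5.2 units apart before and 3.5 after — 1.7 units closer together.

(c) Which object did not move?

the purple cylinder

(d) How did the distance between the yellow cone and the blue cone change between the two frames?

-1.2

The distance was about 2.5 in the first image and 1.3 in the second, so they moved 1.2 units closer together.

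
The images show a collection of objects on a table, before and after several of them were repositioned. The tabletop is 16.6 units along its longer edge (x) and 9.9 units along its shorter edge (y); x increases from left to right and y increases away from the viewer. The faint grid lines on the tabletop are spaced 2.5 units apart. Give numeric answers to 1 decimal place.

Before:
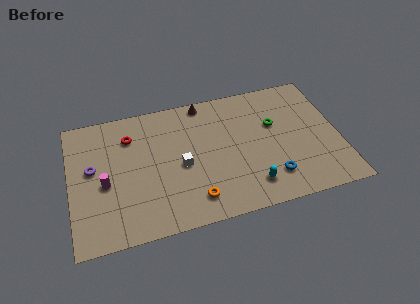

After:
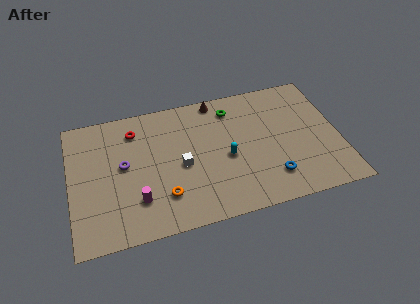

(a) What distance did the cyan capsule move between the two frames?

2.8

The cyan capsule moved from about (10.9, 1.9) to (9.6, 4.4), a distance of √(1.3² + 2.5²) ≈ 2.8.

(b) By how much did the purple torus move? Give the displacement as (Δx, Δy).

(1.9, -0.2)

The purple torus was at about (1.4, 5.6) and moved to about (3.3, 5.4).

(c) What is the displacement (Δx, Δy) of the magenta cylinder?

(1.9, -1.7)

The magenta cylinder started near (2.1, 4.3) and ended near (4.0, 2.6).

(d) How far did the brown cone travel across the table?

0.8

The brown cone was near (8.5, 9.0) before and (9.3, 9.0) after, so it travelled √(0.8² + 0.0²) ≈ 0.8 units.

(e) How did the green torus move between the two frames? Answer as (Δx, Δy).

(-2.5, 1.9)

From the two frames, the green torus sits at roughly (12.7, 6.2) before and (10.2, 8.1) after.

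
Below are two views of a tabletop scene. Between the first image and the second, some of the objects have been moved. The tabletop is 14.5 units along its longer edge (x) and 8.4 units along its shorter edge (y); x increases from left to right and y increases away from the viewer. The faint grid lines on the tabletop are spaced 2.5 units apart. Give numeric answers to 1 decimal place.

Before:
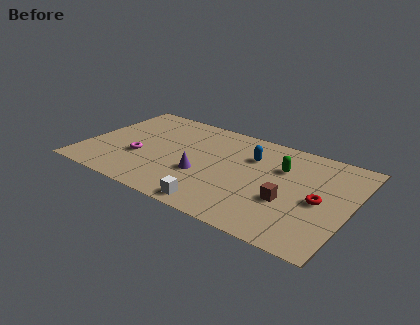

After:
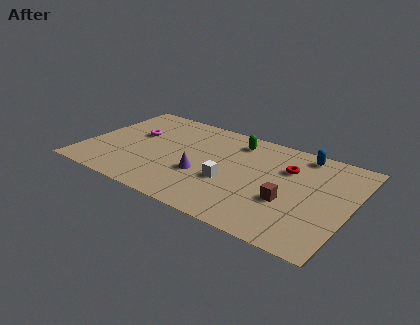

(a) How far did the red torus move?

2.8

The red torus was near (12.9, 3.9) before and (10.9, 5.8) after, so it travelled √(2.0² + 1.9²) ≈ 2.8 units.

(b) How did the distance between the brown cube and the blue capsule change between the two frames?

+0.6

The distance was about 3.7 in the first image and 4.3 in the second, so they moved 0.6 units further apart.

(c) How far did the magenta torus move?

2.1

The magenta torus was near (3.1, 3.1) before and (2.5, 5.1) after, so it travelled √(0.6² + 2.0²) ≈ 2.1 units.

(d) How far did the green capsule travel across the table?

3.0

The green capsule was near (10.6, 5.7) before and (7.9, 6.9) after, so it travelled √(2.7² + 1.2²) ≈ 3.0 units.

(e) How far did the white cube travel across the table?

2.3

The white cube moved from about (7.8, 0.9) to (8.1, 3.2), a distance of √(0.3² + 2.3²) ≈ 2.3.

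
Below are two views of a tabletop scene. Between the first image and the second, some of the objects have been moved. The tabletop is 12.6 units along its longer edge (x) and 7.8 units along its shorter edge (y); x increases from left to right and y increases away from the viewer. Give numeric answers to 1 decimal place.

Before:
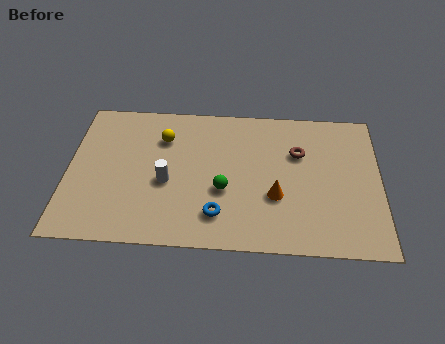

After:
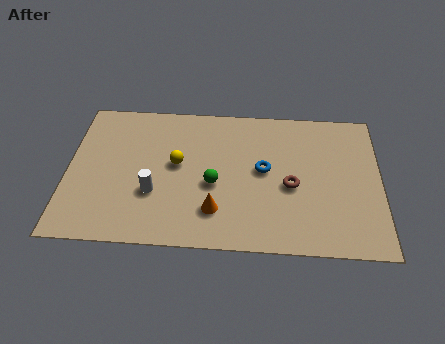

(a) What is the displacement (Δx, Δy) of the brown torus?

(-0.3, -1.8)

The brown torus was at about (9.3, 5.2) and moved to about (9.0, 3.4).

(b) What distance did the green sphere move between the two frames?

0.5

The green sphere was near (6.3, 3.0) before and (5.9, 3.3) after, so it travelled √(0.4² + 0.3²) ≈ 0.5 units.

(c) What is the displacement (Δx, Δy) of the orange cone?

(-2.4, -0.9)

From the two frames, the orange cone sits at roughly (8.4, 2.8) before and (6.0, 1.9) after.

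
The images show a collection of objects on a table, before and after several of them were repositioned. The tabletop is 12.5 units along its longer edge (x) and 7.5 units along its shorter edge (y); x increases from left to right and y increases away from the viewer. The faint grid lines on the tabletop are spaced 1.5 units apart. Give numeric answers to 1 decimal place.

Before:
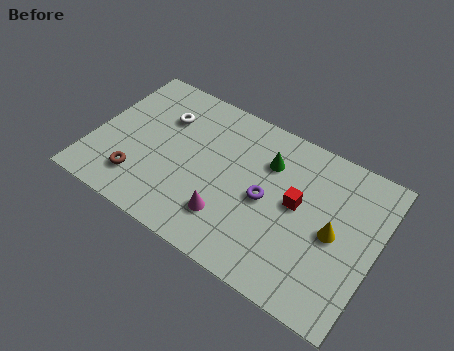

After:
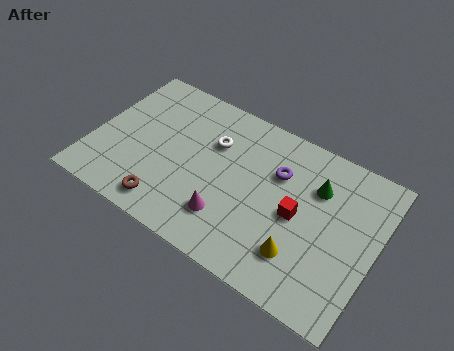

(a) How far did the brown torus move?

1.5

From (2.3, 1.7) to (3.7, 1.1), the brown torus covered √(1.4² + 0.6²) ≈ 1.5 units.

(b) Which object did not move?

the magenta cone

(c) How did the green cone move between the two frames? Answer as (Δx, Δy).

(2.2, -0.1)

From the two frames, the green cone sits at roughly (7.5, 5.4) before and (9.7, 5.3) after.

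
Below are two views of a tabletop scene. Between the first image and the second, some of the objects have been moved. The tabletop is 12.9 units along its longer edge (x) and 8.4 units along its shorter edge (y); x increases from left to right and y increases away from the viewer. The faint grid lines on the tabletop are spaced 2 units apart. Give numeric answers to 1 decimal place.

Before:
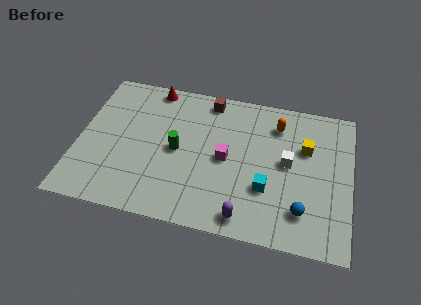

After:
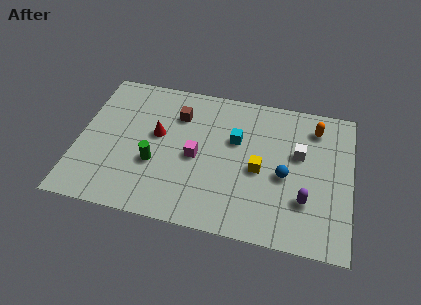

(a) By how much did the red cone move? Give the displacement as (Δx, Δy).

(0.4, -2.8)

The red cone was at about (3.3, 7.6) and moved to about (3.7, 4.8).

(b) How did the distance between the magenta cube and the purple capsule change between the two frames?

+2.1

Before: roughly 3.3 units apart; after: 5.4. That's 2.1 units further apart.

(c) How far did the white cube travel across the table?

0.8

The white cube was near (9.9, 4.5) before and (10.4, 5.1) after, so it travelled √(0.5² + 0.6²) ≈ 0.8 units.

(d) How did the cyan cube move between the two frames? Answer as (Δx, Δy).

(-1.6, 2.5)

The cyan cube was at about (9.0, 2.8) and moved to about (7.4, 5.3).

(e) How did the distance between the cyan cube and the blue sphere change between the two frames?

+1.0

The distance was about 1.9 in the first image and 2.9 in the second, so they moved 1.0 units further apart.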